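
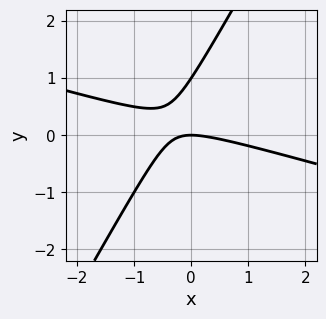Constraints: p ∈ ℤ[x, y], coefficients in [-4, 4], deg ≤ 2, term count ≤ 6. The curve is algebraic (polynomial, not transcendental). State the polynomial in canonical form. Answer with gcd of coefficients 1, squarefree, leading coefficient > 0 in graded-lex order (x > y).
x^2 + 3*x*y - 2*y^2 + 2*y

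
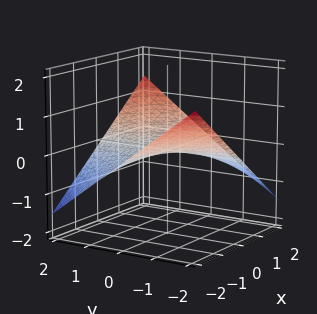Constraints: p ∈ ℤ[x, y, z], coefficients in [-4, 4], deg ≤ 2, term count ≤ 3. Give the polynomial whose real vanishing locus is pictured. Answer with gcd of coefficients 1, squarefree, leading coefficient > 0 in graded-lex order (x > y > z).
x*y - 3*z

1. Degree: a saddle surface; a quadric, so deg p = 2.
2. Against the integer gridlines: the visible y-axis segment lies entirely on the surface; the visible x-axis segment lies entirely on the surface; it meets the z-axis at z = 0 (among the integer gridlines).
3. Assembling these constraints gives the stated polynomial.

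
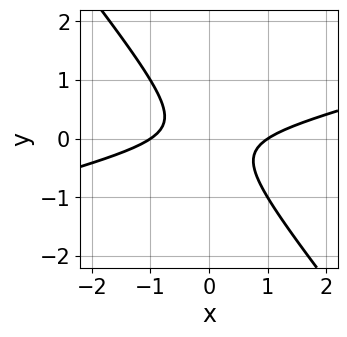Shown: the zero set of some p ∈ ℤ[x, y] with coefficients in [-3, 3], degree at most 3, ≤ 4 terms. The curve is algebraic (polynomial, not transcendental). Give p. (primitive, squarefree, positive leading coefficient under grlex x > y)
x^2 - 3*x*y - 3*y^2 - 1

The degree is 2 — a generic line meets the curve in up to 2 points.
Reading off the gridlines: the x-axis gridline crossings are at x ∈ {-1, 1}; it misses every integer gridline on the y-axis.
Putting this together gives p.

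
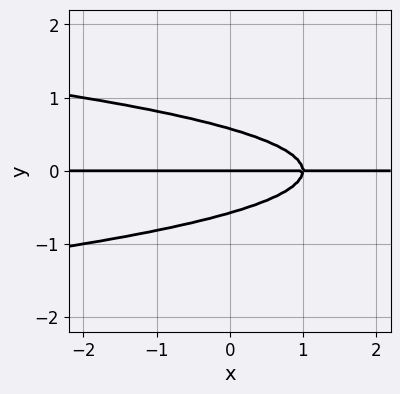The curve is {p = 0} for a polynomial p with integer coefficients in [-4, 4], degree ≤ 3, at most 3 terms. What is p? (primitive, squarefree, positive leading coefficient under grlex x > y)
3*y^3 + x*y - y

First, degree: no degree-2 curve has this shape, so deg p = 3.
Then, observable constraints: one y-axis crossing is at y = 0; the visible x-axis segment lies entirely on the curve.
Finally, matching integer coefficients to the picture gives p.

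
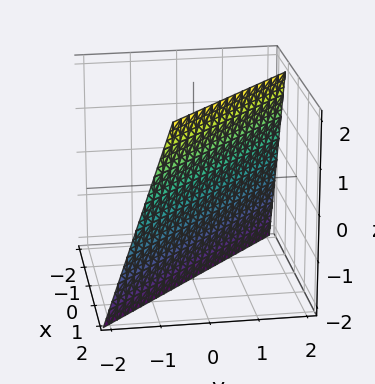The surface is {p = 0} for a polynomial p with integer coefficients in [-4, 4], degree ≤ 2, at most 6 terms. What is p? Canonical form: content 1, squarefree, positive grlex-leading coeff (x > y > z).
3*x + 3*y - z - 2

1. The degree is 1 — every cross-section is a straight line — this is a plane.
2. Against the integer gridlines: it meets the z-axis at z = -2 (among the integer gridlines).
3. The integer polynomial consistent with all of this is the stated p.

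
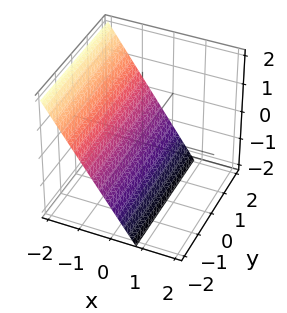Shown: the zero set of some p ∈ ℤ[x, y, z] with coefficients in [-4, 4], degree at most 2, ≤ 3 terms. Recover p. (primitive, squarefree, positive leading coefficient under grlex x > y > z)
3*x + 2*z + 2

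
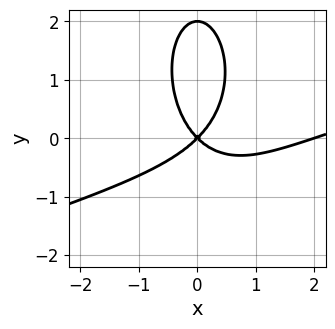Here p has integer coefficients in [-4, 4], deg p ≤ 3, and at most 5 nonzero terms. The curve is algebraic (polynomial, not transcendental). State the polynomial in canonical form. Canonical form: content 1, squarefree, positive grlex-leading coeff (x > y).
deg p = 3.
From the visible intercepts: the x-axis gridline crossings are at x ∈ {0, 2}; the y-axis gridline crossings are at y ∈ {0, 2}.
Matching integer coefficients to the picture gives p.

x^3 - 3*x^2*y - y^3 - 2*x^2 + 2*y^2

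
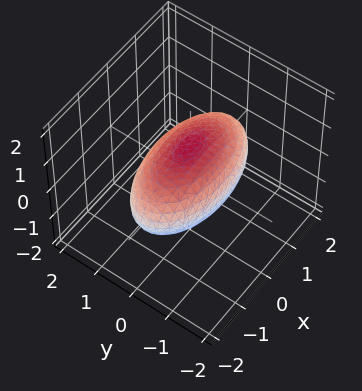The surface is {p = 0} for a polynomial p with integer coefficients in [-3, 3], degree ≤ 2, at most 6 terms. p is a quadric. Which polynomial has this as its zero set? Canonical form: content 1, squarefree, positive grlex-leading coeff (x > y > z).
x^2 + 3*y^2 + 3*z^2 - 3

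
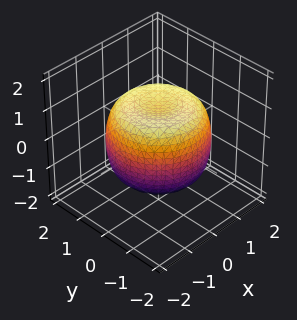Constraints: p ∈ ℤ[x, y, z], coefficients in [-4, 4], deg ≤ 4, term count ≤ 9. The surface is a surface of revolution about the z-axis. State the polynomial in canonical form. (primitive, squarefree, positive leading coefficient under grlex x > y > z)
2*x^4 + 4*x^2*y^2 + 2*y^4 - 3*x^2 - 3*y^2 + 3*z^2 - 3

First, deg p = 4.
Next, symmetries: rotational symmetry about the z-axis ⇒ p depends on x, y only through x² + y².
Then, checking where it meets the axes: the z-axis gridline crossings are at z ∈ {-1, 1}; a circular section at z = 1 has radius between 1 and 2.
Finally, the integer polynomial consistent with all of this is the stated p.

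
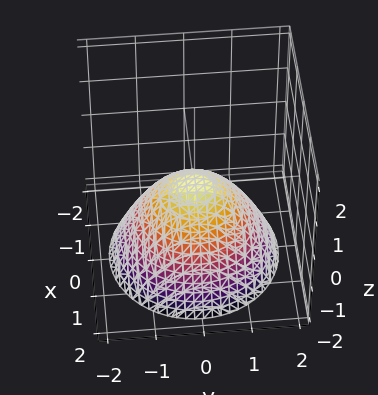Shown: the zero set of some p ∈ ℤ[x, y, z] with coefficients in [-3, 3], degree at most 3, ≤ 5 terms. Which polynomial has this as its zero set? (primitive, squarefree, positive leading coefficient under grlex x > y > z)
2*x^2 + 2*y^2 + 3*z

1. Degree: a single bowl opening along one axis; a quadric, so deg p = 2.
2. Symmetries: the z-axis is an axis of rotation, so x and y enter only as x² + y².
3. Reading off the gridlines: one x-axis crossing is at x = 0; a circular section at z = -2 has radius between 1 and 2.
4. Assembling these constraints gives the stated polynomial.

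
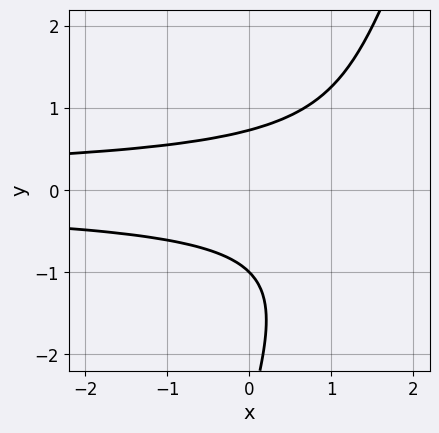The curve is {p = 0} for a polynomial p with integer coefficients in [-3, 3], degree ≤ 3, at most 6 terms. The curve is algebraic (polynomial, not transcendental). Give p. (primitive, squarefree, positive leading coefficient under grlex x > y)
3*x*y^2 - y^3 - 3*y^2 + 2

1. Degree: the shape is more complex than any degree-2 curve, so deg p = 3.
2. Against the integer gridlines: it crosses the y-axis at the gridline y = -1; the curve avoids every integer x-axis point in the box.
3. These observations pin down the coefficients.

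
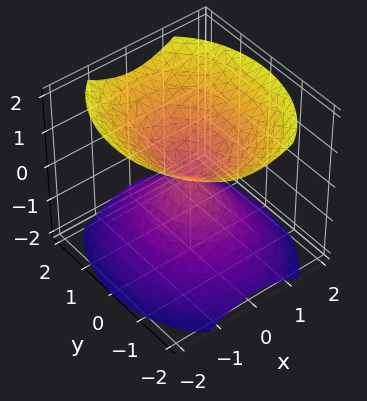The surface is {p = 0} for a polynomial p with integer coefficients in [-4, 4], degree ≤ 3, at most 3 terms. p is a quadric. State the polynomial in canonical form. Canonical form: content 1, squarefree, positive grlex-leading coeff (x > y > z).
First, I count 2 distinct pieces. Treating them together as one polynomial.
Next, degree: two nappes meeting at a single point; a quadric, so deg p = 2.
Next, symmetries: mirror symmetry x ↦ −x ⇒ only even powers of x; mirror symmetry y ↦ −y ⇒ only even powers of y; it's symmetric under z → −z, forcing even powers of z.
Next, against the integer gridlines: one z-axis crossing is at z = 0; it crosses the x-axis at the gridline x = 0.
Finally, solving for integer coefficients yields p as stated.

3*x^2 + 2*y^2 - 3*z^2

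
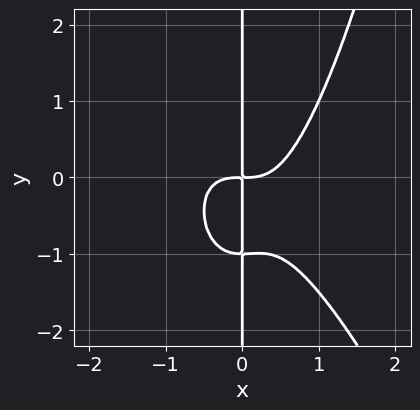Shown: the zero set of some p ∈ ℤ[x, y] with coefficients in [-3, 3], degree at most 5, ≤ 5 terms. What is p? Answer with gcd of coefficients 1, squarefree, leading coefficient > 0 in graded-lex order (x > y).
First, the degree is 4 — a generic line meets the curve in up to 4 points.
Next, from the visible intercepts: the visible y-axis segment lies entirely on the curve.
Finally, matching integer coefficients to the picture gives p.

3*x^4 + x^3*y - 2*x*y^2 - 2*x*y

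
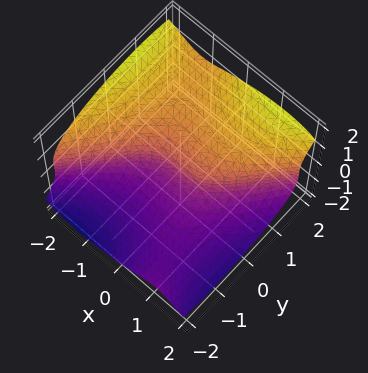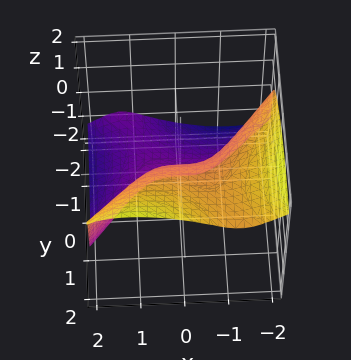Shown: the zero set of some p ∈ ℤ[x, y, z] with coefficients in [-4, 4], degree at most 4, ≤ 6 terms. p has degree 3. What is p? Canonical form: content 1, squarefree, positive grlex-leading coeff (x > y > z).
1. The degree is 3 — a generic line meets the surface in up to 3 points.
2. Reading off the gridlines: it meets the x-axis at x = 0 (among the integer gridlines); it meets the y-axis at y = 0 (among the integer gridlines).
3. Fitting integer coefficients to these (and the overall shape) gives p.

x^3 - x*y^2 - y*z^2 + 3*z^3 - 2*y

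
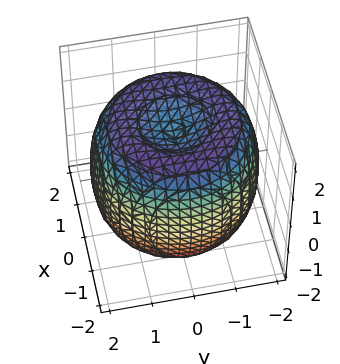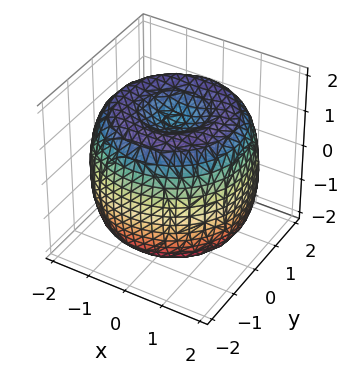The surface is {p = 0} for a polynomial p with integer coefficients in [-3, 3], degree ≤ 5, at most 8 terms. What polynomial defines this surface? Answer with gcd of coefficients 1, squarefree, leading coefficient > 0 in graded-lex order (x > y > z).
x^4 + 2*x^2*y^2 + y^4 - 3*x^2 - 3*y^2 + 2*z^2 - 3

1. deg p = 4.
2. Symmetries: rotational symmetry about the z-axis ⇒ p depends on x, y only through x² + y².
3. Against the integer gridlines: a circular section at z = 1 has radius between 1 and 2.
4. These observations pin down the coefficients.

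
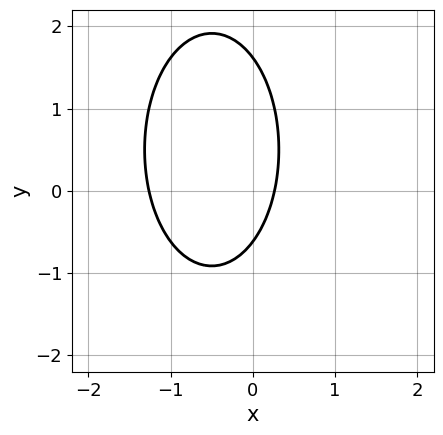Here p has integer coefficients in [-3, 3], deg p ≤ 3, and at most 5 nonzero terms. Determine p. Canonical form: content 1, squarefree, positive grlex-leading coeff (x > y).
1. Degree: the shape is more complex than any degree-1 curve, so deg p = 2.
2. Putting this together gives p.

3*x^2 + y^2 + 3*x - y - 1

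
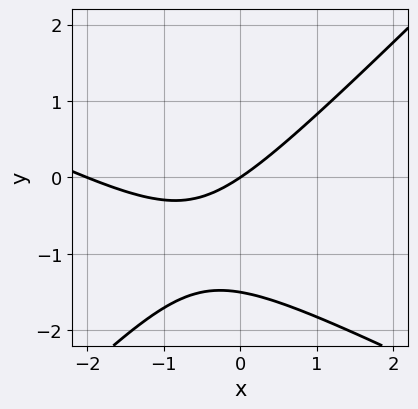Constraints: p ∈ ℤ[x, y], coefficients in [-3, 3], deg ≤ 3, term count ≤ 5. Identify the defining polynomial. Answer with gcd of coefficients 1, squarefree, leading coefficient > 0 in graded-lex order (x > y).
x^2 + x*y - 2*y^2 + 2*x - 3*y

Degree: no degree-1 curve has this shape, so deg p = 2.
Observable constraints: the x-axis gridline crossings are at x ∈ {-2, 0}; it crosses the y-axis at the gridline y = 0.
These observations pin down the coefficients.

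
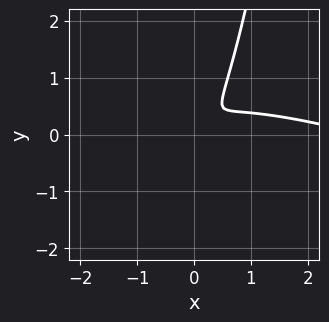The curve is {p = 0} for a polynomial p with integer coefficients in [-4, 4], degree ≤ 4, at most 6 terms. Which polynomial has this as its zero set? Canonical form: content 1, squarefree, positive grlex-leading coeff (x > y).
deg p = 3. A generic line meets the curve in up to 3 points.
Solving for integer coefficients yields p as stated.

x^3 + 3*x^2*y - 3*x^2 + 3*x*y - 2*y^2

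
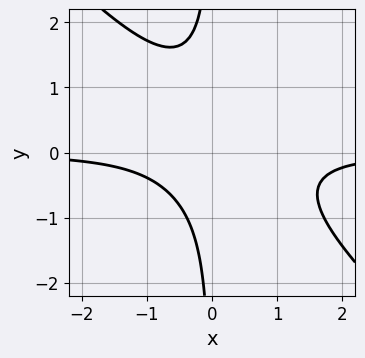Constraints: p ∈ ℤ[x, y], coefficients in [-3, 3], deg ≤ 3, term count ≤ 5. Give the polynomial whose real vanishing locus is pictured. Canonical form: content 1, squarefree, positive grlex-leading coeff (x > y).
3*x^2*y + 3*x*y^2 - x*y + 2

(a) deg p = 3. The shape is more complex than any degree-2 curve.
(b) From the visible intercepts: it misses every integer gridline on the x-axis; it misses every integer gridline on the y-axis.
(c) Matching integer coefficients to the picture gives p.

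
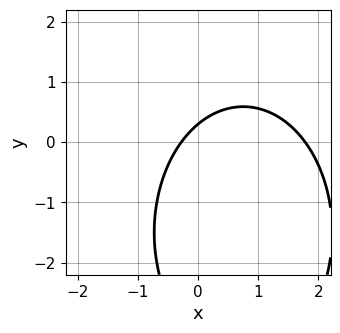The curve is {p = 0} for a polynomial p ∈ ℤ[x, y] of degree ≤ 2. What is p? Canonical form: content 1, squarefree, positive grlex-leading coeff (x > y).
First, deg p = 2.
Finally, the integer polynomial consistent with all of this is the stated p.

2*x^2 + y^2 - 3*x + 3*y - 1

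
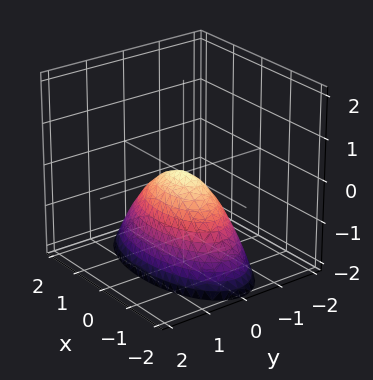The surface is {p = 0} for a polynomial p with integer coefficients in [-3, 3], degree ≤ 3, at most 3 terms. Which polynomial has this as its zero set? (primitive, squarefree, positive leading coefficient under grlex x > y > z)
(a) The degree is 2 — a single bowl opening along one axis; a quadric.
(b) Symmetries: the x ↦ −x reflection is a symmetry, so x appears only in even powers; it's symmetric under y → −y, forcing even powers of y.
(c) Reading off the gridlines: one x-axis crossing is at x = 0; one y-axis crossing is at y = 0.
(d) Together with the visible shape, these determine p as stated.

x^2 + 3*y^2 + 2*z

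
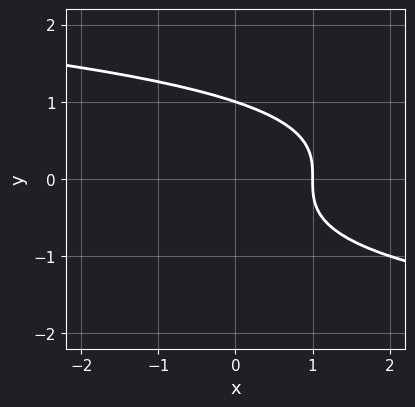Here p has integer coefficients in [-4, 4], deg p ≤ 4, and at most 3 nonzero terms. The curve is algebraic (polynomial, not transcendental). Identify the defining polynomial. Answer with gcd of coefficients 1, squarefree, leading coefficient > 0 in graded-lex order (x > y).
First, degree: a generic line meets the curve in up to 3 points, so deg p = 3.
Then, observable constraints: it meets the y-axis at y = 1 (among the integer gridlines); it meets the x-axis at x = 1 (among the integer gridlines).
Finally, together with the visible shape, these determine p as stated.

y^3 + x - 1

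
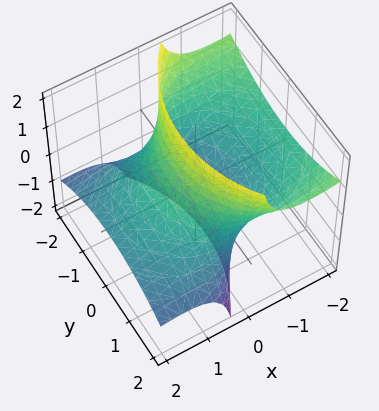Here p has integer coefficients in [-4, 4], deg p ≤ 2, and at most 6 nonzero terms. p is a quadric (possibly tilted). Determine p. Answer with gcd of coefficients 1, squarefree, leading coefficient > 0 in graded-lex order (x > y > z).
x^2 + 3*x*z + y^2 - 2

1. The degree is 2 — a generic line meets the surface in up to 2 points.
2. From the visible intercepts: no z-intercept at any integer in the box.
3. Solving for integer coefficients yields p as stated.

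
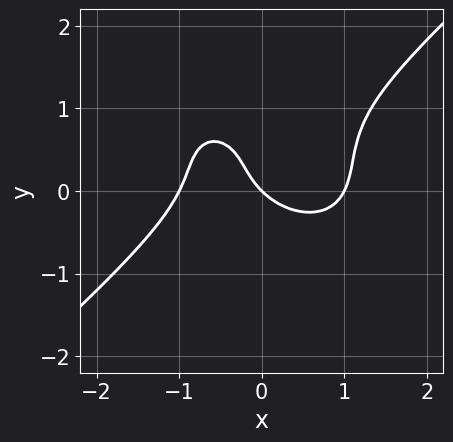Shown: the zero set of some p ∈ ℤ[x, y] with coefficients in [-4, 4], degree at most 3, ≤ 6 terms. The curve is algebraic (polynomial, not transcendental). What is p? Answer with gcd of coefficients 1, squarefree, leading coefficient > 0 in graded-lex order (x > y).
1. deg p = 3. The shape is more complex than any degree-2 curve.
2. From the axis intercepts and sections: among the integer gridlines, it crosses the x-axis at x ∈ {-1, 0, 1}; it meets the y-axis at y = 0 (among the integer gridlines).
3. Solving for integer coefficients yields p as stated.

2*x^3 - 3*y^3 + 3*y^2 - 2*x - 2*y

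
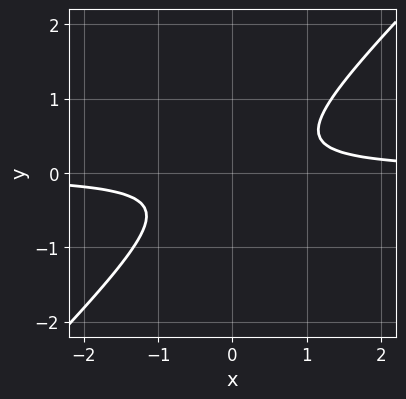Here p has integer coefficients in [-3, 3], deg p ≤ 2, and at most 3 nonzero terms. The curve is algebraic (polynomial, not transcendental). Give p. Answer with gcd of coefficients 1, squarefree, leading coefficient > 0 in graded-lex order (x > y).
The degree is 2 — no degree-1 curve has this shape.
Against the integer gridlines: no x-intercept at any integer in the box; the curve avoids every integer y-axis point in the box.
Together with the visible shape, these determine p as stated.

3*x*y - 3*y^2 - 1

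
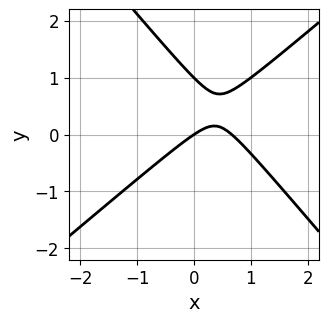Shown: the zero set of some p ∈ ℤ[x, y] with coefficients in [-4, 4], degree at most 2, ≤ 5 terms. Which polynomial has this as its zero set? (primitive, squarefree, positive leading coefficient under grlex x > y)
3*x^2 - x*y - 3*y^2 - 2*x + 3*y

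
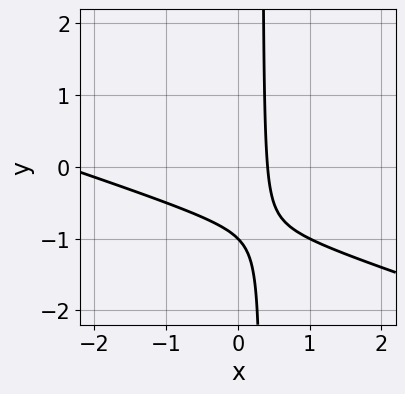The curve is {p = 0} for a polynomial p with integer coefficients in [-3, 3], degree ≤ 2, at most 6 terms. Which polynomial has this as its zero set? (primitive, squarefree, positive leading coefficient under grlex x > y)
x^2 + 3*x*y + 2*x - y - 1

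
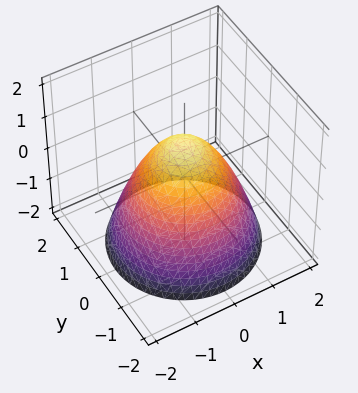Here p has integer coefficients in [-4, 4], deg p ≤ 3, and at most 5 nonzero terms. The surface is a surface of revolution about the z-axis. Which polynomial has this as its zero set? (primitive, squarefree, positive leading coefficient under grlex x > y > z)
x^2 + y^2 + z - 1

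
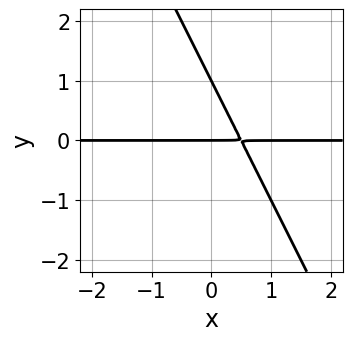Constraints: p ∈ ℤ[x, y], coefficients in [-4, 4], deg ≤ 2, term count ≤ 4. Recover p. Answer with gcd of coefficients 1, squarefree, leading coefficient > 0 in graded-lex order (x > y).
2*x*y + y^2 - y

1. Degree: a generic line meets the curve in up to 2 points, so deg p = 2.
2. Reading off the gridlines: among the integer gridlines, it crosses the y-axis at y ∈ {0, 1}; the visible x-axis segment lies entirely on the curve.
3. Together with the visible shape, these determine p as stated.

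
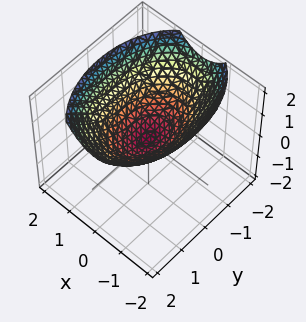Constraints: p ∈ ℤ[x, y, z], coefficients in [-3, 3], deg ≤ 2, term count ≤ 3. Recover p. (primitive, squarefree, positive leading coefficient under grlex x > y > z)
The degree is 2 — a single bowl opening along one axis; a quadric.
Symmetries: mirror symmetry x ↦ −x ⇒ only even powers of x; the y ↦ −y reflection is a symmetry, so y appears only in even powers.
Observable constraints: it meets the y-axis at y = 0 (among the integer gridlines); it crosses the x-axis at the gridline x = 0; it meets the z-axis at z = 0 (among the integer gridlines).
Matching integer coefficients to the picture gives p.

2*x^2 + y^2 - 3*z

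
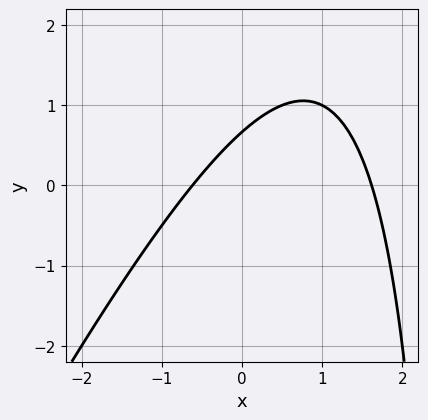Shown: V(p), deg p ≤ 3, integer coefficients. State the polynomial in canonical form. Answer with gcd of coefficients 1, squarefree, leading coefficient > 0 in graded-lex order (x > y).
2*x^2 - x*y - 2*x + 3*y - 2

First, degree: the shape is more complex than any degree-1 curve, so deg p = 2.
Finally, matching integer coefficients to the picture gives p.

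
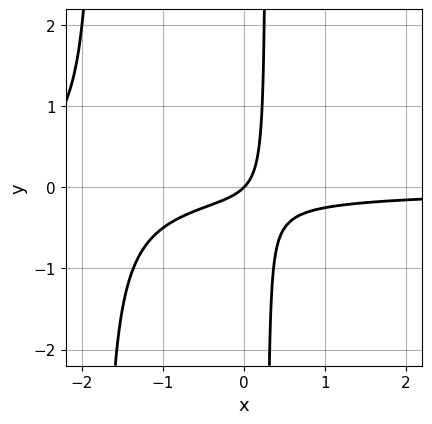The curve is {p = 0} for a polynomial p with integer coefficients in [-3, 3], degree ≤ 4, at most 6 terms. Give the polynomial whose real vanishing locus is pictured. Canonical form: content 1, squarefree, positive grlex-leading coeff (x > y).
2*x^2*y + 3*x*y + x - y

1. The degree is 3 — the shape is more complex than any degree-2 curve.
2. Checking where it meets the axes: it meets the x-axis at x = 0 (among the integer gridlines); it meets the y-axis at y = 0 (among the integer gridlines).
3. Assembling these constraints gives the stated polynomial.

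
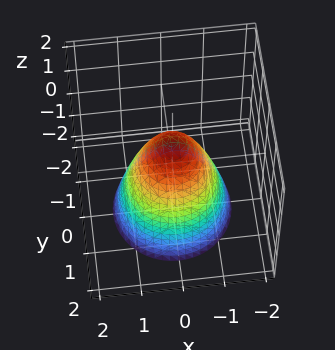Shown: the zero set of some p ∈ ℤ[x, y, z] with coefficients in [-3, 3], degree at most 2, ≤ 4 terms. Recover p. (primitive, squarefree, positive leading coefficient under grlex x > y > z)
First, deg p = 2. A generic line meets the surface in up to 2 points.
Next, symmetry: every cross-section ⟂ z is a circle, so x, y appear only via x² + y².
Then, checking where it meets the axes: a circular section at z = -1 has radius between 1 and 2; one z-axis crossing is at z = 1.
Finally, assembling these constraints gives the stated polynomial.

3*x^2 + 3*y^2 + 2*z - 2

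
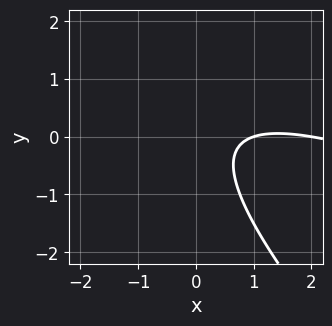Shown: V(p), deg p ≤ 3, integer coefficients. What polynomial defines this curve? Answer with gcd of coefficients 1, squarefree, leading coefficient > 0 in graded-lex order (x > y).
x^2 + 3*x*y + 2*y^2 - 3*x + 2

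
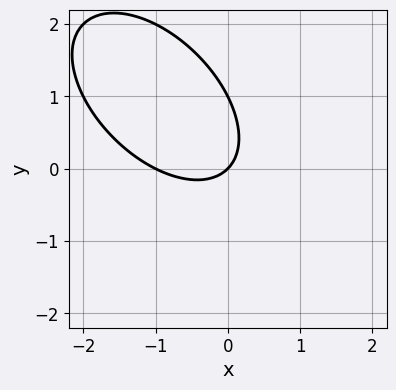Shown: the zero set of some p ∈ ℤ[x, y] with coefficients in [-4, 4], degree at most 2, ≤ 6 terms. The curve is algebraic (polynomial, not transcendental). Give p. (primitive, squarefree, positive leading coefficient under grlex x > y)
1. The degree is 2 — a generic line meets the curve in up to 2 points.
2. From the axis intercepts and sections: among the integer gridlines, it crosses the x-axis at x ∈ {-1, 0}; the y-axis gridline crossings are at y ∈ {0, 1}.
3. Together with the visible shape, these determine p as stated.

x^2 + x*y + y^2 + x - y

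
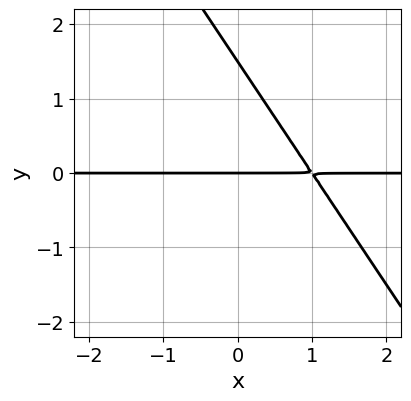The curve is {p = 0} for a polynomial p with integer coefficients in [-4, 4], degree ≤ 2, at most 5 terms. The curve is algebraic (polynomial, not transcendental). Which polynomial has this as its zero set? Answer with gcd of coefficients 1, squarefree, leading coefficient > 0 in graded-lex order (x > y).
3*x*y + 2*y^2 - 3*y

1. deg p = 2.
2. Observable constraints: it meets the y-axis at y = 0 (among the integer gridlines); the visible x-axis segment lies entirely on the curve.
3. The integer polynomial consistent with all of this is the stated p.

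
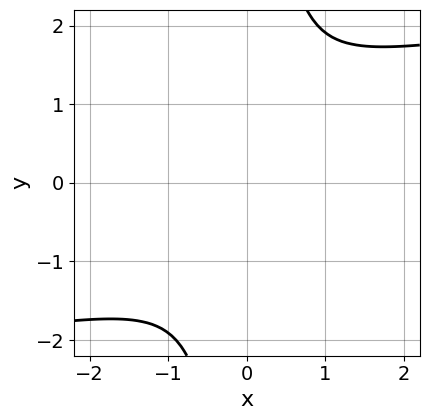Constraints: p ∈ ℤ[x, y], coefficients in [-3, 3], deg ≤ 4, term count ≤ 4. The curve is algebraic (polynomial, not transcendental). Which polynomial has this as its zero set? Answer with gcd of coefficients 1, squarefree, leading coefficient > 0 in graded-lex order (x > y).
2*x*y^3 - 3*x^2 - 3*y^2

deg p = 4. A generic line meets the curve in up to 4 points.
The integer polynomial consistent with all of this is the stated p.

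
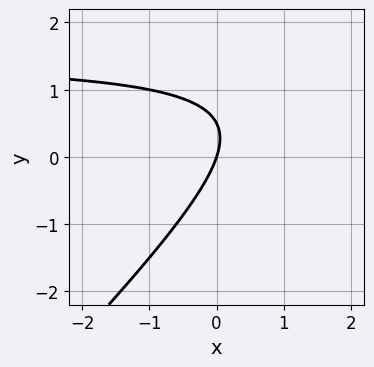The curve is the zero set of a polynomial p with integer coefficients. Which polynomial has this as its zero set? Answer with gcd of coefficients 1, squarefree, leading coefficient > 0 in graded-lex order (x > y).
2*x*y - 2*y^2 - 3*x + y

Degree: a generic line meets the curve in up to 2 points, so deg p = 2.
Reading off the gridlines: it crosses the y-axis at the gridline y = 0; one x-axis crossing is at x = 0.
Fitting integer coefficients to these (and the overall shape) gives p.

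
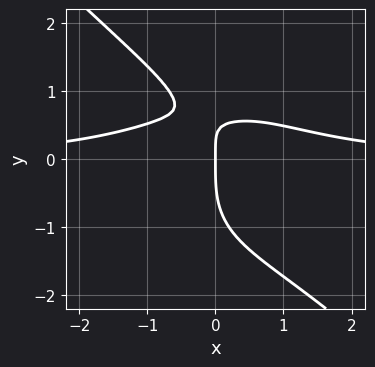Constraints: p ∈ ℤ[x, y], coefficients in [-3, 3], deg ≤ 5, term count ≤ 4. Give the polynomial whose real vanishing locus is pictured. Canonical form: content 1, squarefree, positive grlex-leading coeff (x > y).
x^3*y + y^4 + 3*x*y - 2*x

Degree: no degree-3 curve has this shape, so deg p = 4.
Observable constraints: it crosses the y-axis at the gridline y = 0; it meets the x-axis at x = 0 (among the integer gridlines).
These observations pin down the coefficients.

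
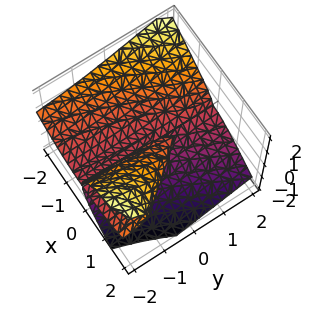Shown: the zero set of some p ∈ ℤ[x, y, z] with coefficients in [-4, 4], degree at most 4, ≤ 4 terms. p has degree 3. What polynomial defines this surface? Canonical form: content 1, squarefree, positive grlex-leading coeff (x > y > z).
x^3 + 2*x*y*z + 2*z^3 - 2*x*z

(a) I count 2 distinct pieces. They look like related sheets of one shape, so recover p as a whole.
(b) The degree is 3 — no degree-2 surface has this shape.
(c) Observable constraints: it meets the z-axis at z = 0 (among the integer gridlines); every point of the y-axis in the box is on the surface; it meets the x-axis at x = 0 (among the integer gridlines).
(d) Assembling these constraints gives the stated polynomial.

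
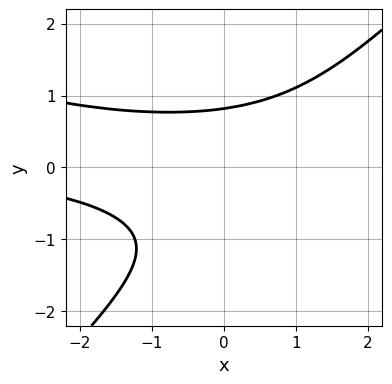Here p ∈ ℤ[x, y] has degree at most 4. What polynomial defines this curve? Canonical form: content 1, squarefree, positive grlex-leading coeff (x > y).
x^2*y + 2*x*y^2 - 3*y^3 - 2*y^2 + 3

(a) Degree: a generic line meets the curve in up to 3 points, so deg p = 3.
(b) From the visible intercepts: it misses every integer gridline on the x-axis.
(c) Assembling these constraints gives the stated polynomial.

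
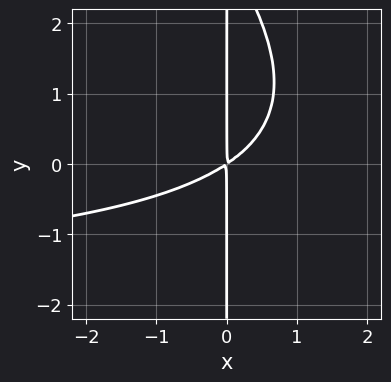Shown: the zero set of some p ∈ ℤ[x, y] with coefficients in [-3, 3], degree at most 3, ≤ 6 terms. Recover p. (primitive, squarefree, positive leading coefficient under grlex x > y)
x^2*y + x*y^2 + 2*x^2 - 3*x*y

(a) The degree is 3 — the shape is more complex than any degree-2 curve.
(b) Reading off the gridlines: every point of the y-axis in the box is on the curve.
(c) Assembling these constraints gives the stated polynomial.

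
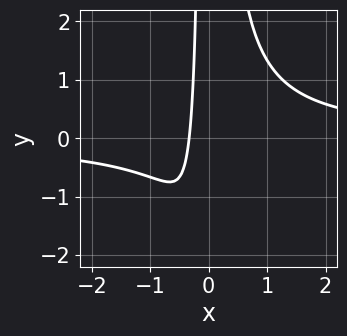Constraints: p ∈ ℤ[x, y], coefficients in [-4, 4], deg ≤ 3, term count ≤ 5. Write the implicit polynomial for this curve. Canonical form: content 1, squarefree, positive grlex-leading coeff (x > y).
deg p = 3. The shape is more complex than any degree-2 curve.
Against the integer gridlines: it misses every integer gridline on the y-axis.
Putting this together gives p.

3*x^2*y - 3*x - 1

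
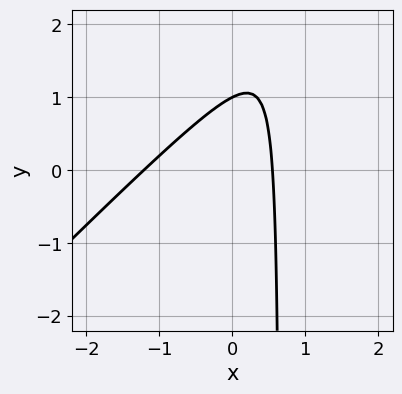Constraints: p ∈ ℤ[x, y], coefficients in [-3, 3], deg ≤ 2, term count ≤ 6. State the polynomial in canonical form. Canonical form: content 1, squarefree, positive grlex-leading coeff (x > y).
3*x^2 - 3*x*y + 2*x + 2*y - 2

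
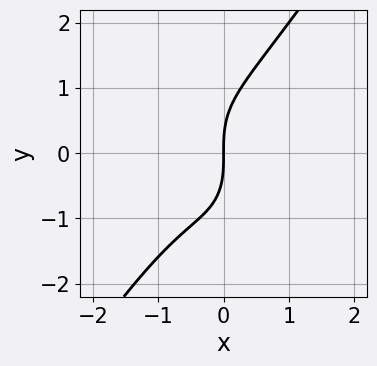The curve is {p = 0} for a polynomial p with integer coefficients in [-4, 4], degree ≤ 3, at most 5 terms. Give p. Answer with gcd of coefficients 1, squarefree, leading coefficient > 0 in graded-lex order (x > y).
3*x^3 - y^3 + 2*x^2 + 3*x

First, deg p = 3.
Next, from the axis intercepts and sections: one x-axis crossing is at x = 0; it crosses the y-axis at the gridline y = 0.
Finally, putting this together gives p.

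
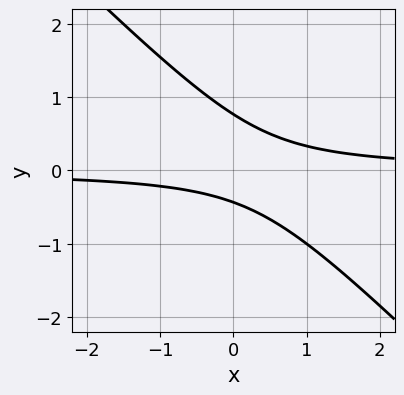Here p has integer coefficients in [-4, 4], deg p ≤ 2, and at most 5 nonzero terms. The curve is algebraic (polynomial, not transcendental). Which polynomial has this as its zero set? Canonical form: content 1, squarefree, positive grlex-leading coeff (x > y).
The degree is 2 — the shape is more complex than any degree-1 curve.
Observable constraints: no x-intercept at any integer in the box.
Putting this together gives p.

3*x*y + 3*y^2 - y - 1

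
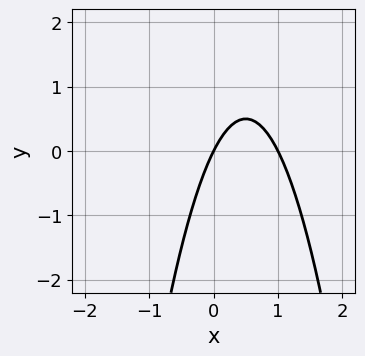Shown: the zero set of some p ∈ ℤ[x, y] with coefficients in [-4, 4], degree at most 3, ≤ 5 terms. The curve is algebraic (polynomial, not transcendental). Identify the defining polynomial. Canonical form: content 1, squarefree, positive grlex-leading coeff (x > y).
(a) Degree: no degree-1 curve has this shape, so deg p = 2.
(b) From the axis intercepts and sections: among the integer gridlines, it crosses the x-axis at x ∈ {0, 1}; it meets the y-axis at y = 0 (among the integer gridlines).
(c) Solving for integer coefficients yields p as stated.

2*x^2 - 2*x + y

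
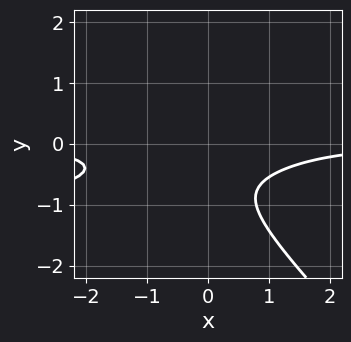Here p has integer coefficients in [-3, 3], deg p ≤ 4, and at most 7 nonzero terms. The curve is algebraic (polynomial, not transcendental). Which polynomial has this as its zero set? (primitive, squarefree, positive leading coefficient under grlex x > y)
1. deg p = 4. No degree-3 curve has this shape.
2. Checking where it meets the axes: the curve avoids every integer y-axis point in the box; it misses every integer gridline on the x-axis.
3. Fitting integer coefficients to these (and the overall shape) gives p.

2*x*y^3 + 2*y^4 + x^2*y - x*y^2 + 1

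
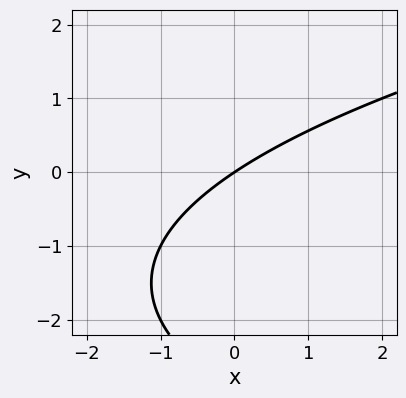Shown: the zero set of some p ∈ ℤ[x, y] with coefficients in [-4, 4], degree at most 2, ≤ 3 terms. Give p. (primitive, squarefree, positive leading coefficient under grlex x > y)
1. The degree is 2 — a generic line meets the curve in up to 2 points.
2. From the visible intercepts: it meets the y-axis at y = 0 (among the integer gridlines); it meets the x-axis at x = 0 (among the integer gridlines).
3. Putting this together gives p.

y^2 - 2*x + 3*y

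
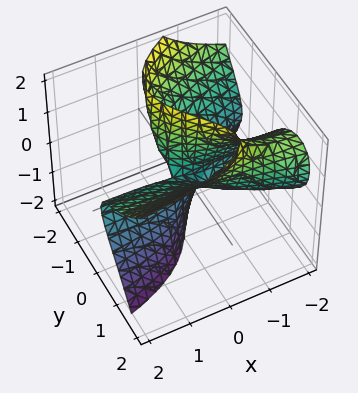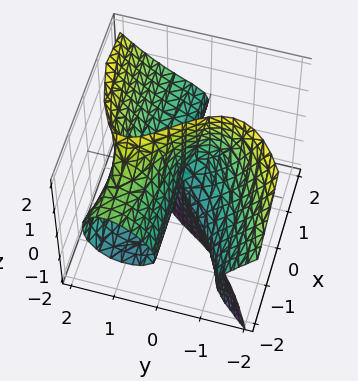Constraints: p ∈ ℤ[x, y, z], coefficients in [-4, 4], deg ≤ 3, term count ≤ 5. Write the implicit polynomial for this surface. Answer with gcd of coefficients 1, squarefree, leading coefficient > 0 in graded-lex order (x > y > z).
2*x*z^2 - 2*y^3 - 2*x*y + 3*y*z

(a) Degree: no degree-2 surface has this shape, so deg p = 3.
(b) Checking where it meets the axes: every point of the x-axis in the box is on the surface; one y-axis crossing is at y = 0; the visible z-axis segment lies entirely on the surface.
(c) These observations pin down the coefficients.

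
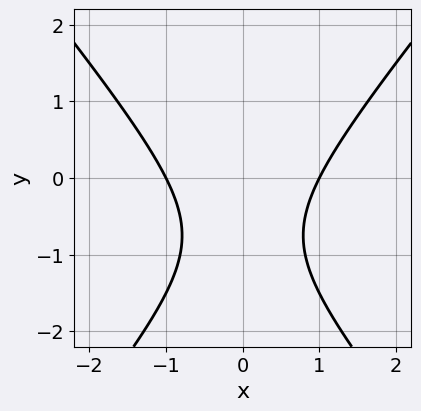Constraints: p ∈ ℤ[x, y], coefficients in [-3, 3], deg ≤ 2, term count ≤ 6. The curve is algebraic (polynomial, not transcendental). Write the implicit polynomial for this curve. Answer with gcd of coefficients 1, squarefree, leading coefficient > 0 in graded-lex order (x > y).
1. The degree is 2 — no degree-1 curve has this shape.
2. Symmetries: the x ↦ −x reflection is a symmetry, so x appears only in even powers.
3. Observable constraints: no y-intercept at any integer in the box; the x-axis gridline crossings are at x ∈ {-1, 1}.
4. Assembling these constraints gives the stated polynomial.

3*x^2 - 2*y^2 - 3*y - 3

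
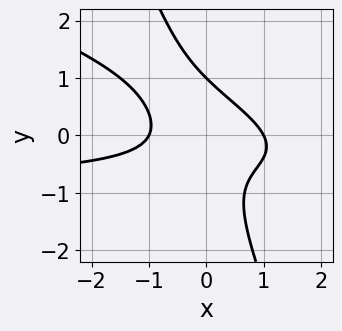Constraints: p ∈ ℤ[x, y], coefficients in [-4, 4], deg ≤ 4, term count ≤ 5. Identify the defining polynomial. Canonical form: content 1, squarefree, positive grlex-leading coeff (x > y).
First, deg p = 3.
Then, checking where it meets the axes: the x-axis gridline crossings are at x ∈ {-1, 1}; one y-axis crossing is at y = 1.
Finally, matching integer coefficients to the picture gives p.

x^2*y + 3*x*y^2 + y^3 + x^2 - 1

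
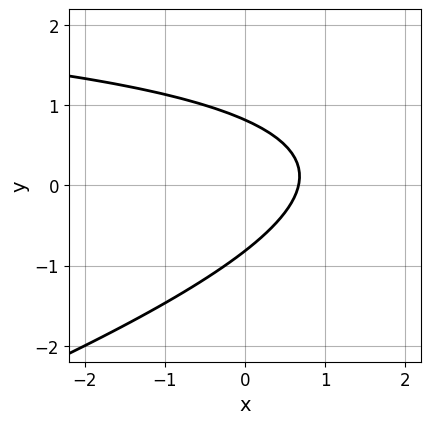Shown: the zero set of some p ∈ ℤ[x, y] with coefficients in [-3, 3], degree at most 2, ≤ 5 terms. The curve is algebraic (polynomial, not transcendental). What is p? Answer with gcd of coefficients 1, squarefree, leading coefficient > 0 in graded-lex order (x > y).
x*y - 3*y^2 - 3*x + 2

(a) The degree is 2 — the shape is more complex than any degree-1 curve.
(b) Solving for integer coefficients yields p as stated.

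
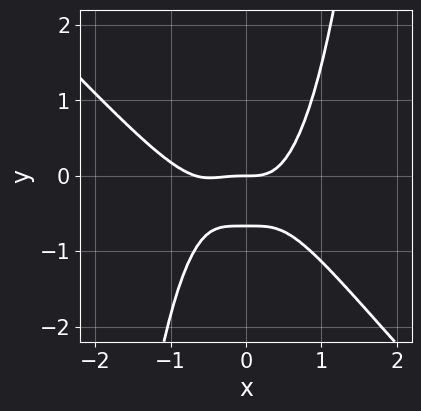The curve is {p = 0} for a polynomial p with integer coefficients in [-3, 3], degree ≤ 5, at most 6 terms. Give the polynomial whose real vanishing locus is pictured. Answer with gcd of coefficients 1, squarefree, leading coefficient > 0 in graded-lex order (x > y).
3*x^4 + 3*x^3*y + 2*x^3 - 3*y^2 - 2*y

First, degree: a generic line meets the curve in up to 4 points, so deg p = 4.
Next, from the visible intercepts: it crosses the x-axis at the gridline x = 0; it meets the y-axis at y = 0 (among the integer gridlines).
Finally, together with the visible shape, these determine p as stated.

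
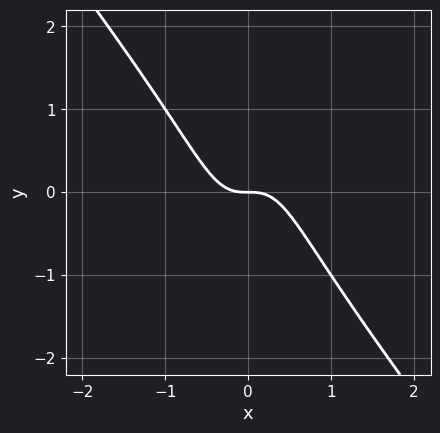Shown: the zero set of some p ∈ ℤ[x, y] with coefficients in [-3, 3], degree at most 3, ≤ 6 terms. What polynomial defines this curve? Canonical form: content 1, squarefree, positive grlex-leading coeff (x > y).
3*x^3 + x^2*y - x*y^2 + y

(a) Degree: a generic line meets the curve in up to 3 points, so deg p = 3.
(b) From the axis intercepts and sections: one x-axis crossing is at x = 0; one y-axis crossing is at y = 0.
(c) Solving for integer coefficients yields p as stated.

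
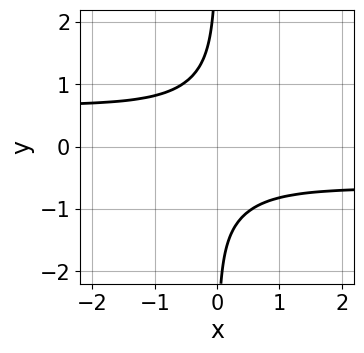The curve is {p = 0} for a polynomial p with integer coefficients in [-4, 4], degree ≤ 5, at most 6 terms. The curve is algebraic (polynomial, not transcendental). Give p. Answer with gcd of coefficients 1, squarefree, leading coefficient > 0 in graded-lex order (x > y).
deg p = 4.
Checking where it meets the axes: it misses every integer gridline on the y-axis; it misses every integer gridline on the x-axis.
These observations pin down the coefficients.

2*x^2*y^2 - 3*x*y^3 - x^2 - 2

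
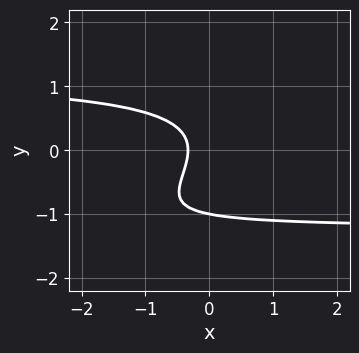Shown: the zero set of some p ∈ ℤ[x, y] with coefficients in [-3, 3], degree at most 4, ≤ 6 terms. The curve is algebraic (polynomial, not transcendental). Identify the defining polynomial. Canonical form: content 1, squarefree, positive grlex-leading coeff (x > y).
2*x*y^2 - 3*y^3 - 2*y^2 - 3*x - 1

The degree is 3 — no degree-2 curve has this shape.
Checking where it meets the axes: one y-axis crossing is at y = -1.
Matching integer coefficients to the picture gives p.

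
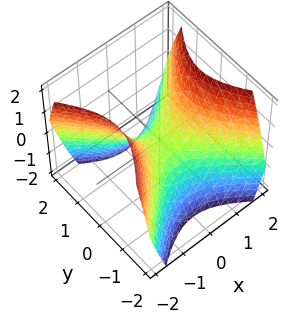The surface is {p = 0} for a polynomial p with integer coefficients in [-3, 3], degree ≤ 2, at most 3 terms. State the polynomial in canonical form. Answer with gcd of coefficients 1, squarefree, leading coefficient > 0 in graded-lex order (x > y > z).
x^2 - y^2 - z

(a) deg p = 2. A hyperbolic paraboloid; a quadric.
(b) Symmetries: mirror symmetry y ↦ −y ⇒ only even powers of y; mirror symmetry x ↦ −x ⇒ only even powers of x.
(c) Against the integer gridlines: one z-axis crossing is at z = 0; it crosses the x-axis at the gridline x = 0; one y-axis crossing is at y = 0.
(d) Together with the visible shape, these determine p as stated.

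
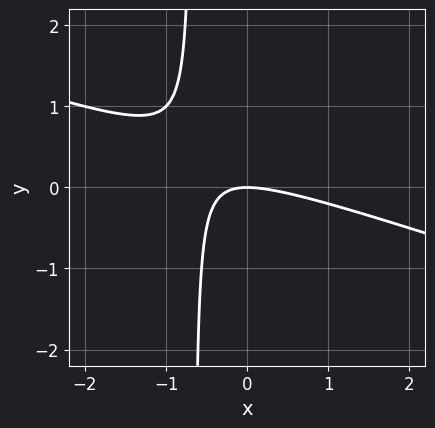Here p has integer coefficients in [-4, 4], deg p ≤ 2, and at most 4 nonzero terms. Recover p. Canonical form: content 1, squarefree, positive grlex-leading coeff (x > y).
x^2 + 3*x*y + 2*y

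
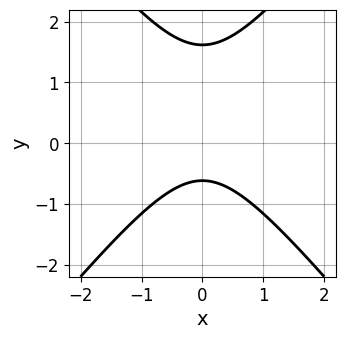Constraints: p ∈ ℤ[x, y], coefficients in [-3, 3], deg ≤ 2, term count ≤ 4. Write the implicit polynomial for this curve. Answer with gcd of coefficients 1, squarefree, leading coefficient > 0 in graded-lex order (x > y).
3*x^2 - 2*y^2 + 2*y + 2

(a) Degree: no degree-1 curve has this shape, so deg p = 2.
(b) Symmetries: the x ↦ −x reflection is a symmetry, so x appears only in even powers.
(c) Against the integer gridlines: no x-intercept at any integer in the box.
(d) These observations pin down the coefficients.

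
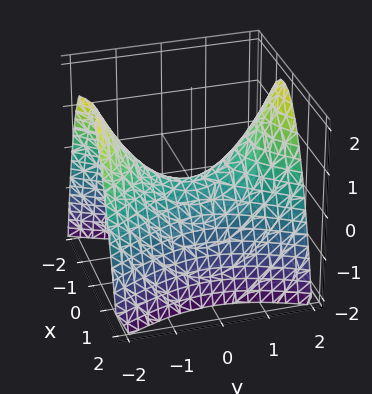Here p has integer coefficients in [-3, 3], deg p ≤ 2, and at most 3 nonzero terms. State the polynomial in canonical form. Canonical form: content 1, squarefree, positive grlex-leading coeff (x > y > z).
2*x^2 - y^2 + 2*z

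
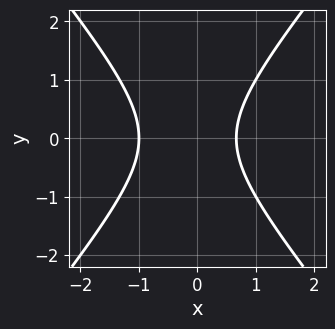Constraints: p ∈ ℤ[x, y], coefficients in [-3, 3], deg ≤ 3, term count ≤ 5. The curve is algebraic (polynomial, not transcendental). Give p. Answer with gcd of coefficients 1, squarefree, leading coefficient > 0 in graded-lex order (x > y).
3*x^2 - 2*y^2 + x - 2

First, the degree is 2 — no degree-1 curve has this shape.
Then, symmetries: it's symmetric under y → −y, forcing even powers of y.
Then, from the visible intercepts: the curve avoids every integer y-axis point in the box; it crosses the x-axis at the gridline x = -1.
Finally, fitting integer coefficients to these (and the overall shape) gives p.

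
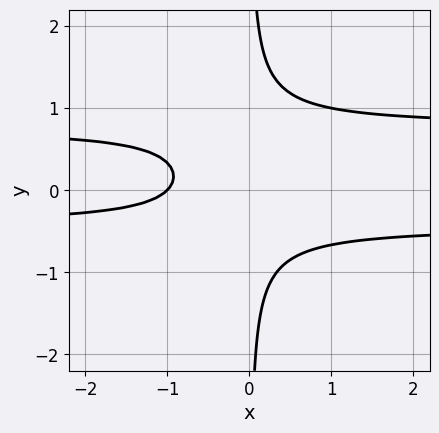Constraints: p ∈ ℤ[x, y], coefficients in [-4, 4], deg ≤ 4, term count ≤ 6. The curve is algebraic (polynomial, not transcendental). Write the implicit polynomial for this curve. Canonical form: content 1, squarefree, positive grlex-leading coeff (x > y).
Degree: a generic line meets the curve in up to 3 points, so deg p = 3.
Observable constraints: the curve avoids every integer y-axis point in the box; it crosses the x-axis at the gridline x = -1.
Fitting integer coefficients to these (and the overall shape) gives p.

3*x*y^2 - x*y - x - 1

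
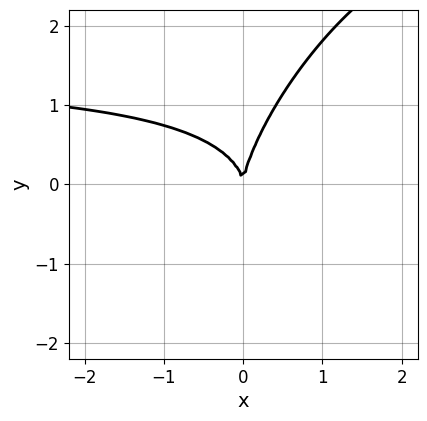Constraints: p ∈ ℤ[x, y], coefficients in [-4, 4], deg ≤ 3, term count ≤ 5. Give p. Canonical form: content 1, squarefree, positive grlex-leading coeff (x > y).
First, the degree is 3 — the shape is more complex than any degree-2 curve.
Then, checking where it meets the axes: one x-axis crossing is at x = 0; it crosses the y-axis at the gridline y = 0.
Finally, together with the visible shape, these determine p as stated.

2*x^2*y - 2*x*y^2 + y^3 - 3*x^2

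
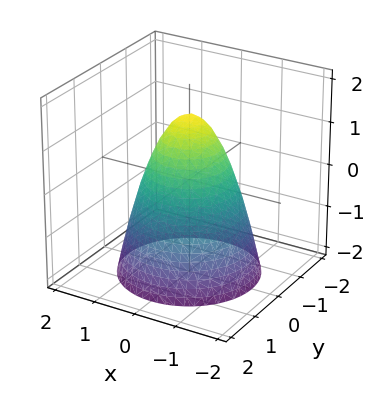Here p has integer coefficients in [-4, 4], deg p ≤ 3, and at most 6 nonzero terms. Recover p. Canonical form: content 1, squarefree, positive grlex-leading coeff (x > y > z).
1. deg p = 2.
2. By symmetry, the z-axis is an axis of rotation, so x and y enter only as x² + y².
3. Against the integer gridlines: a circular section at z = -1 has radius between 1 and 2; the x-axis gridline crossings are at x ∈ {-1, 1}; among the integer gridlines, it crosses the y-axis at y ∈ {-1, 1}.
4. Matching integer coefficients to the picture gives p.

3*x^2 + 3*y^2 + 2*z - 3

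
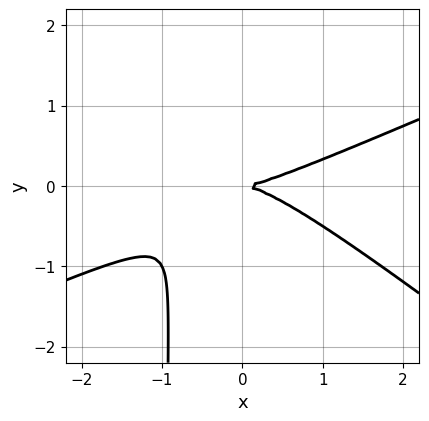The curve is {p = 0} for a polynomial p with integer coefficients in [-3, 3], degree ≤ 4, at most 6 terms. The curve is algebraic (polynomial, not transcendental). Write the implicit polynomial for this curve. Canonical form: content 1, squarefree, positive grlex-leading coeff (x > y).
1. Degree: the shape is more complex than any degree-2 curve, so deg p = 3.
2. From the visible intercepts: one x-axis crossing is at x = 0; one y-axis crossing is at y = 0.
3. Fitting integer coefficients to these (and the overall shape) gives p.

x^3 - x^2*y - 3*x*y^2 - 3*y^2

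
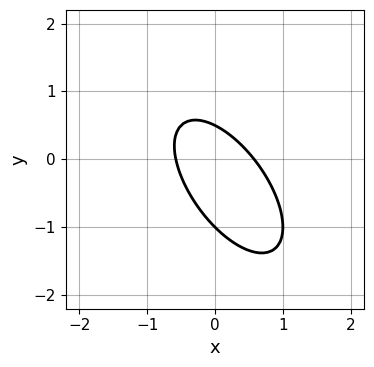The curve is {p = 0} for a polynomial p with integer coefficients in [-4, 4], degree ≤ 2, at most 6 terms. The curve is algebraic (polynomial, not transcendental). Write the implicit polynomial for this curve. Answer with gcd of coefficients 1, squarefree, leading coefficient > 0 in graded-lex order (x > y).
3*x^2 + 3*x*y + 2*y^2 + y - 1

The degree is 2 — the shape is more complex than any degree-1 curve.
From the visible intercepts: it meets the y-axis at y = -1 (among the integer gridlines).
Putting this together gives p.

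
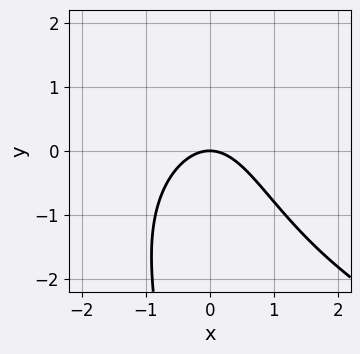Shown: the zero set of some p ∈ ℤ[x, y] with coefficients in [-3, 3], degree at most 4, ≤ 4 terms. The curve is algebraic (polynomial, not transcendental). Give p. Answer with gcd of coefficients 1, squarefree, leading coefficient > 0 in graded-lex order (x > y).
First, the degree is 3 — a generic line meets the curve in up to 3 points.
Then, checking where it meets the axes: it crosses the x-axis at the gridline x = 0; one y-axis crossing is at y = 0.
Finally, putting this together gives p.

x*y^2 - 3*x^2 - 3*y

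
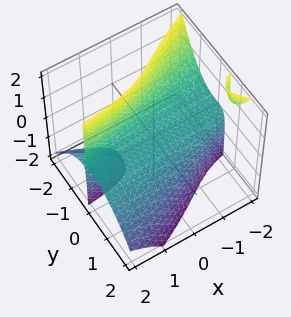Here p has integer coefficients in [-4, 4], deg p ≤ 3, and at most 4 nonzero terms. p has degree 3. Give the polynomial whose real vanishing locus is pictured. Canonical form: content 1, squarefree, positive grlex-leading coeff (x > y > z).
3*x*y*z + 3*y^3 + 2*y*z + 2*z

First, there are 3 components. They look like related sheets of one shape, so recover p as a whole.
Next, deg p = 3. The shape is more complex than any degree-2 surface.
Then, from the visible intercepts: it crosses the y-axis at the gridline y = 0; the visible x-axis segment lies entirely on the surface; one z-axis crossing is at z = 0.
Finally, solving for integer coefficients yields p as stated.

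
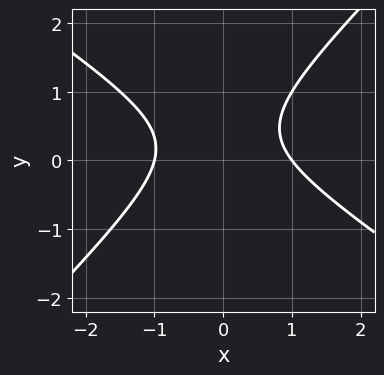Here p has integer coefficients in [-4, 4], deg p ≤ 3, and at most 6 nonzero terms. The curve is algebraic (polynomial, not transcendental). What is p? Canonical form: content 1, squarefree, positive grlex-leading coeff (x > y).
2*x^2 + x*y - 3*y^2 + 2*y - 2

deg p = 2.
Observable constraints: no y-intercept at any integer in the box; among the integer gridlines, it crosses the x-axis at x ∈ {-1, 1}.
The integer polynomial consistent with all of this is the stated p.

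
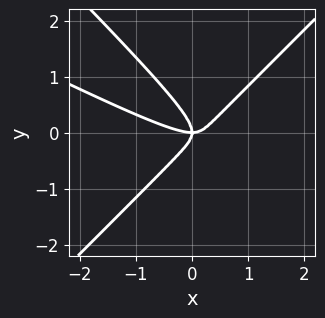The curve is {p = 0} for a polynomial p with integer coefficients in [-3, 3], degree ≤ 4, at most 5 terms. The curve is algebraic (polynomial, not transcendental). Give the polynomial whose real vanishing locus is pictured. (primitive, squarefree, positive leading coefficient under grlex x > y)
Degree: no degree-2 curve has this shape, so deg p = 3.
From the visible intercepts: it meets the y-axis at y = 0 (among the integer gridlines); it crosses the x-axis at the gridline x = 0.
Putting this together gives p.

x^3 + 2*x^2*y - x*y^2 - 2*y^3 - x*y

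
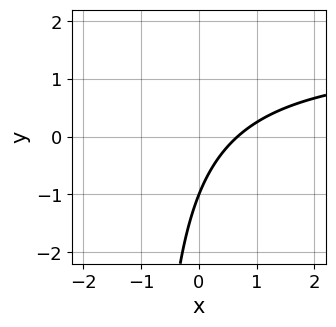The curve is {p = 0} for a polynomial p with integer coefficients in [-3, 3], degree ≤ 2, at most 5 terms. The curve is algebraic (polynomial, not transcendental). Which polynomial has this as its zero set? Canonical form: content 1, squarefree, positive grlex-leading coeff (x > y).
2*x*y - 3*x + 2*y + 2

First, deg p = 2. The shape is more complex than any degree-1 curve.
Then, from the visible intercepts: one y-axis crossing is at y = -1.
Finally, putting this together gives p.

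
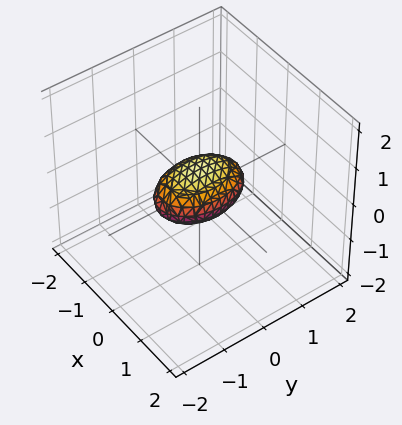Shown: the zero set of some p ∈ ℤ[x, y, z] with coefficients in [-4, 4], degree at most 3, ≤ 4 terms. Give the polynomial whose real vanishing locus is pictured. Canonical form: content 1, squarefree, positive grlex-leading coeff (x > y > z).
2*x^2 + y^2 + 3*z^2 - 1

First, deg p = 2. Bounded and convex; a quadric.
Next, symmetries: it's symmetric under y → −y, forcing even powers of y; it's symmetric under z → −z, forcing even powers of z; the x ↦ −x reflection is a symmetry, so x appears only in even powers.
Next, against the integer gridlines: the y-axis gridline crossings are at y ∈ {-1, 1}.
Finally, together with the visible shape, these determine p as stated.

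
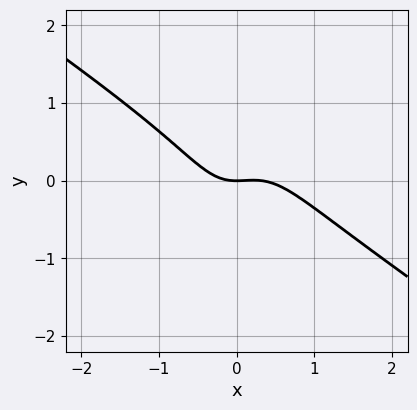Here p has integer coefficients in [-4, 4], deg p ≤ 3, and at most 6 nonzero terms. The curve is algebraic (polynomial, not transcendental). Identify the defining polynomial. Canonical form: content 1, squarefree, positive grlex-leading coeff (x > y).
3*x^3 + 3*x^2*y - 2*x*y^2 - x^2 + 2*y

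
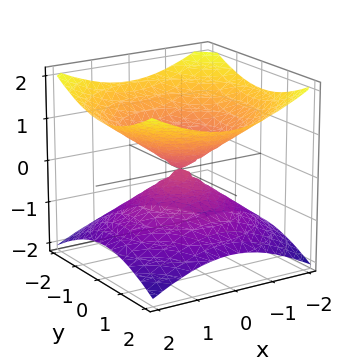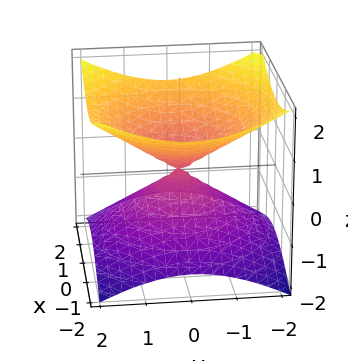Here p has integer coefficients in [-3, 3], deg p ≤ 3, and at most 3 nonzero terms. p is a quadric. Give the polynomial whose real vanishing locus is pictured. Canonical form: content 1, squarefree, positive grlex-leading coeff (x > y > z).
(a) Degree: a double cone through the origin; a quadric, so deg p = 2.
(b) Symmetries: mirror symmetry z ↦ −z ⇒ only even powers of z; every cross-section ⟂ z is a circle, so x, y appear only via x² + y².
(c) From the axis intercepts and sections: one x-axis crossing is at x = 0; it crosses the y-axis at the gridline y = 0.
(d) These observations pin down the coefficients.

x^2 + y^2 - 2*z^2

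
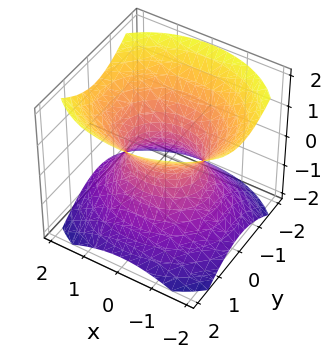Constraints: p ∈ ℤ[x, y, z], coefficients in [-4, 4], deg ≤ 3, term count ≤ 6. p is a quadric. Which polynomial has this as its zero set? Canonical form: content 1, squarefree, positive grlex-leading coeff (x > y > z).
2*x^2 + 3*y^2 - 3*z^2 - 2

deg p = 2.
Symmetries: the x ↦ −x reflection is a symmetry, so x appears only in even powers; mirror symmetry z ↦ −z ⇒ only even powers of z; the y ↦ −y reflection is a symmetry, so y appears only in even powers.
Against the integer gridlines: the surface avoids every integer z-axis point in the box; among the integer gridlines, it crosses the x-axis at x ∈ {-1, 1}.
Matching integer coefficients to the picture gives p.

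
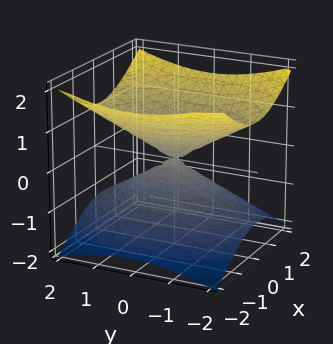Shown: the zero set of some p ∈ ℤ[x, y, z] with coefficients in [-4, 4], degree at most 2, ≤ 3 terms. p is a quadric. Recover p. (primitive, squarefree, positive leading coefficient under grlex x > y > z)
2*x^2 + y^2 - 3*z^2

1. The degree is 2 — two nappes meeting at a single point; a quadric.
2. Symmetries: the y ↦ −y reflection is a symmetry, so y appears only in even powers; the x ↦ −x reflection is a symmetry, so x appears only in even powers; mirror symmetry z ↦ −z ⇒ only even powers of z.
3. From the visible intercepts: it crosses the y-axis at the gridline y = 0; it crosses the x-axis at the gridline x = 0.
4. Putting this together gives p.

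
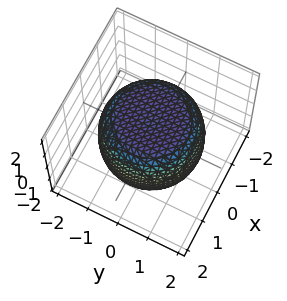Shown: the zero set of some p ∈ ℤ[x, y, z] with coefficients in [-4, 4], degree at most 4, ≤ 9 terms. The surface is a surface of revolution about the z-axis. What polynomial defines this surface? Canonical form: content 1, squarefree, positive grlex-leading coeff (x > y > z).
x^4 + 2*x^2*y^2 + y^4 - x^2 - y^2 + 2*z^2 - 3

(a) Degree: a generic line meets the surface in up to 4 points, so deg p = 4.
(b) By symmetry, the z-axis is an axis of rotation, so x and y enter only as x² + y².
(c) Observable constraints: a circular section at z = 1 has radius between 1 and 2.
(d) Solving for integer coefficients yields p as stated.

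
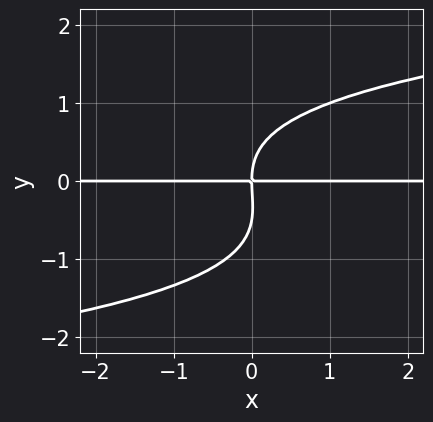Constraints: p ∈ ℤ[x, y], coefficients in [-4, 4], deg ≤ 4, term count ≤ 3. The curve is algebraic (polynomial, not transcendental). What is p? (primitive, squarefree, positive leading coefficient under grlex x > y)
2*y^4 + y^3 - 3*x*y

1. deg p = 4.
2. Checking where it meets the axes: it crosses the y-axis at the gridline y = 0; the visible x-axis segment lies entirely on the curve.
3. Together with the visible shape, these determine p as stated.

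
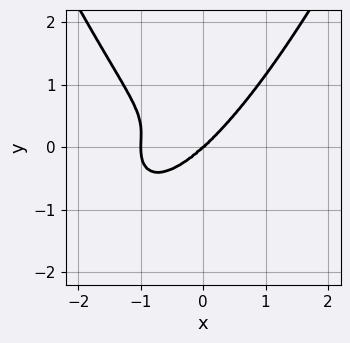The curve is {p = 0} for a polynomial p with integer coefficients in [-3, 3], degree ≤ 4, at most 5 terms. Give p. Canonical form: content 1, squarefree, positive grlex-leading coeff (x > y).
3*x^4 + 3*x^3 - x*y^2 - 3*y^3

The degree is 4 — the shape is more complex than any degree-3 curve.
From the visible intercepts: one y-axis crossing is at y = 0; the x-axis gridline crossings are at x ∈ {-1, 0}.
Fitting integer coefficients to these (and the overall shape) gives p.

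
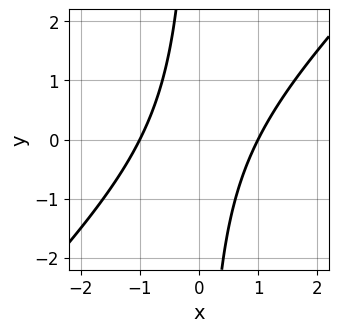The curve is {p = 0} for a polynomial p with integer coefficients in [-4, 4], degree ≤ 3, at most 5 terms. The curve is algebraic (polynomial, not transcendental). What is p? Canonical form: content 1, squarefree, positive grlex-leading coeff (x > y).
deg p = 2. The shape is more complex than any degree-1 curve.
From the visible intercepts: the curve avoids every integer y-axis point in the box; the x-axis gridline crossings are at x ∈ {-1, 1}.
Putting this together gives p.

x^2 - x*y - 1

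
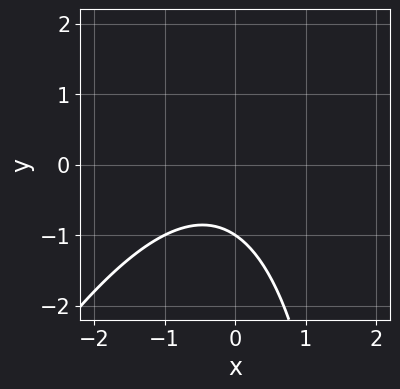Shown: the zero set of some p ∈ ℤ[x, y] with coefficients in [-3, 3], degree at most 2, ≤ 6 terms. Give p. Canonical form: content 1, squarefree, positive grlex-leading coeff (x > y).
2*x^2 - x*y + x + 3*y + 3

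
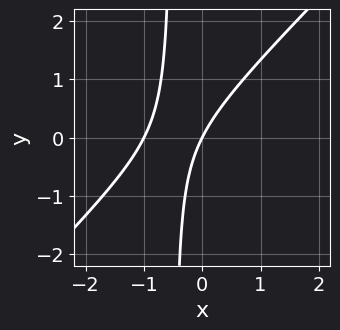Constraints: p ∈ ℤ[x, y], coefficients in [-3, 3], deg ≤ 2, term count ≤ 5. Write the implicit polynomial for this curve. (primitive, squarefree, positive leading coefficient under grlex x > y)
2*x^2 - 2*x*y + 2*x - y

1. Degree: the shape is more complex than any degree-1 curve, so deg p = 2.
2. Against the integer gridlines: one y-axis crossing is at y = 0; the x-axis gridline crossings are at x ∈ {-1, 0}.
3. The integer polynomial consistent with all of this is the stated p.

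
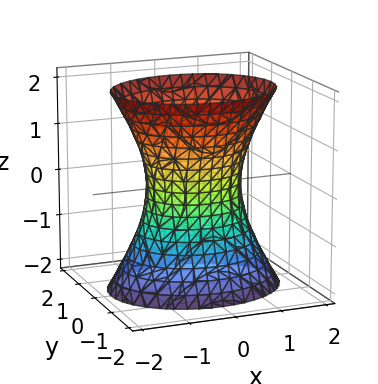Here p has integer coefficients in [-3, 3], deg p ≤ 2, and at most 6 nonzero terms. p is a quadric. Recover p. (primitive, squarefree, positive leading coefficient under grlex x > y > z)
2*x^2 + 3*y^2 - z^2 - 2

1. The degree is 2 — an hourglass — one-sheet hyperboloid; a quadric.
2. Symmetries: the z ↦ −z reflection is a symmetry, so z appears only in even powers; it's symmetric under y → −y, forcing even powers of y; mirror symmetry x ↦ −x ⇒ only even powers of x.
3. From the visible intercepts: the x-axis gridline crossings are at x ∈ {-1, 1}; the surface avoids every integer z-axis point in the box.
4. Fitting integer coefficients to these (and the overall shape) gives p.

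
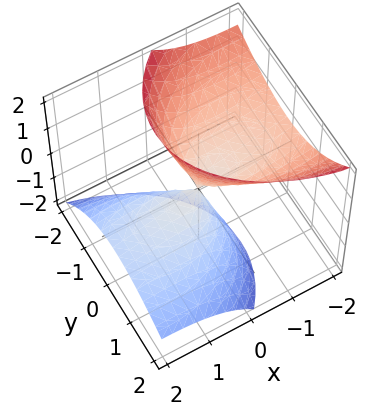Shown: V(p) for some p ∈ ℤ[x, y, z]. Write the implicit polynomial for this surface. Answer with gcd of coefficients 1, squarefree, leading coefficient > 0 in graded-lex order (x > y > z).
First, there are 2 components. They look like related sheets of one shape, so recover p as a whole.
Next, deg p = 2. The shape is more complex than any degree-1 surface.
Next, reading off the gridlines: one z-axis crossing is at z = 0; it meets the x-axis at x = 0 (among the integer gridlines).
Finally, fitting integer coefficients to these (and the overall shape) gives p.

x^2 + 3*x*z + 2*y^2 + y*z - z^2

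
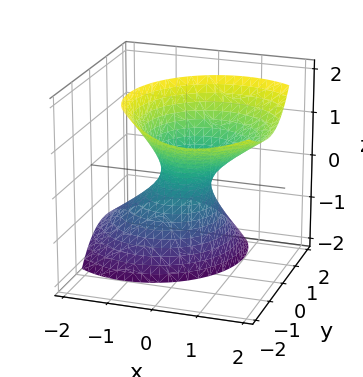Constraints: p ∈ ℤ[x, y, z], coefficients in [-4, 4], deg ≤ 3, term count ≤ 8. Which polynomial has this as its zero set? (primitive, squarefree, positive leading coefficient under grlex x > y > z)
3*x^2 - 3*x*z + 3*y^2 + 3*y*z - z^2 - 1

deg p = 2.
From the axis intercepts and sections: the surface avoids every integer z-axis point in the box.
Fitting integer coefficients to these (and the overall shape) gives p.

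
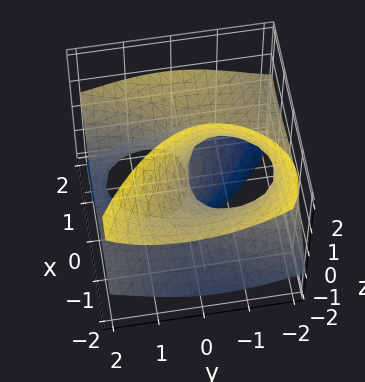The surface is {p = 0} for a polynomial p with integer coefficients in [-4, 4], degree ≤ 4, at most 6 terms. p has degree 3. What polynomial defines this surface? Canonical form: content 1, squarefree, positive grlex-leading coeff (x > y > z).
x^3 + x^2*y - 3*x*z^2 - 2*y^2*z - 3*y

First, deg p = 3.
Then, checking where it meets the axes: it crosses the y-axis at the gridline y = 0; it crosses the x-axis at the gridline x = 0.
Finally, together with the visible shape, these determine p as stated.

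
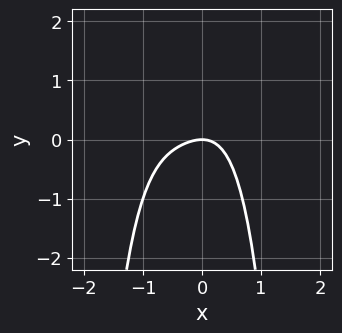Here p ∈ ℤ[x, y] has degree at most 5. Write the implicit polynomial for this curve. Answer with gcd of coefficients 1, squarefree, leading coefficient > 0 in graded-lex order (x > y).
1. The degree is 4 — a generic line meets the curve in up to 4 points.
2. Reading off the gridlines: one y-axis crossing is at y = 0; one x-axis crossing is at x = 0.
3. Together with the visible shape, these determine p as stated.

x^4 + x^3 + x^2 + y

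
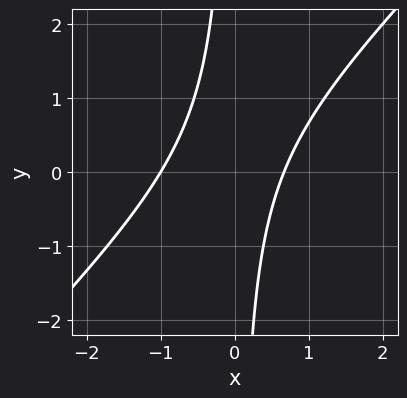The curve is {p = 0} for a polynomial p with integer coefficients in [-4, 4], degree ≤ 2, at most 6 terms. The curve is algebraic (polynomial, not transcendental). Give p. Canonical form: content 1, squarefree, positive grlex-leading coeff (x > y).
(a) Degree: a generic line meets the curve in up to 2 points, so deg p = 2.
(b) Observable constraints: it meets the x-axis at x = -1 (among the integer gridlines); no y-intercept at any integer in the box.
(c) The integer polynomial consistent with all of this is the stated p.

3*x^2 - 3*x*y + x - 2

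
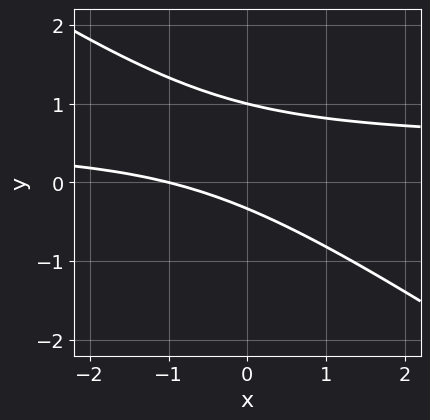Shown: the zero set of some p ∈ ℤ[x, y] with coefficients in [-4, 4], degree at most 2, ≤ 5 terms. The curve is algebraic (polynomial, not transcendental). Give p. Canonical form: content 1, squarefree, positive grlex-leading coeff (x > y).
2*x*y + 3*y^2 - x - 2*y - 1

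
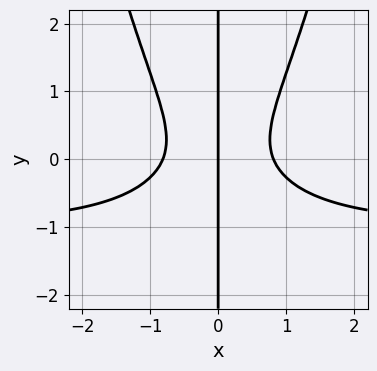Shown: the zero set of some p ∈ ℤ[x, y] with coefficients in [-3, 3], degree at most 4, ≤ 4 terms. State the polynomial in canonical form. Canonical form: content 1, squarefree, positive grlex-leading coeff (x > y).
3*x^3*y + 3*x^3 - 3*x*y^2 - 2*x

First, deg p = 4.
Next, reading off the gridlines: the visible y-axis segment lies entirely on the curve; it crosses the x-axis at the gridline x = 0.
Finally, the integer polynomial consistent with all of this is the stated p.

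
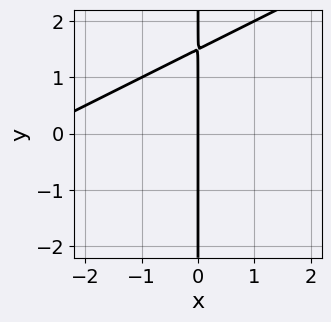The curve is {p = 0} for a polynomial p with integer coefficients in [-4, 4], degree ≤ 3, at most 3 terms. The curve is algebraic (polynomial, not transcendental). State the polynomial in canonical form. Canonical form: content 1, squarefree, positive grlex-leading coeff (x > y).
x^2 - 2*x*y + 3*x

(a) Degree: no degree-1 curve has this shape, so deg p = 2.
(b) Against the integer gridlines: the visible y-axis segment lies entirely on the curve; it meets the x-axis at x = 0 (among the integer gridlines).
(c) Assembling these constraints gives the stated polynomial.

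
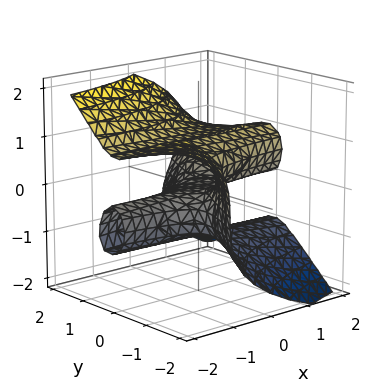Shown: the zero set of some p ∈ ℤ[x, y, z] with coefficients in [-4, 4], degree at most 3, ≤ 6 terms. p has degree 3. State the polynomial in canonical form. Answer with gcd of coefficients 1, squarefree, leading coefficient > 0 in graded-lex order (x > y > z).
2*x*y^2 - y^3 + 2*z^3 - y*z - 2*z

The degree is 3 — no degree-2 surface has this shape.
From the axis intercepts and sections: the visible x-axis segment lies entirely on the surface; it crosses the y-axis at the gridline y = 0; among the integer gridlines, it crosses the z-axis at z ∈ {-1, 0, 1}.
Putting this together gives p.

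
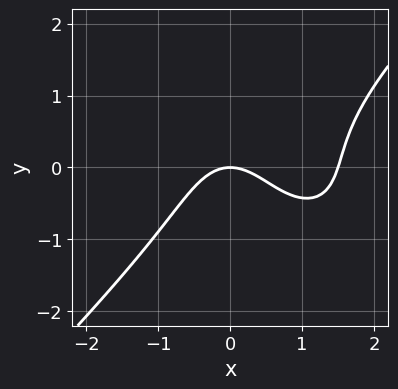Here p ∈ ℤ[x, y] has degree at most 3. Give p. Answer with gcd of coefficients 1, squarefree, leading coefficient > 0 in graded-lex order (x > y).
1. deg p = 3.
2. From the axis intercepts and sections: it crosses the x-axis at the gridline x = 0; one y-axis crossing is at y = 0.
3. Fitting integer coefficients to these (and the overall shape) gives p.

2*x^3 - 2*y^3 - 3*x^2 + x*y - 3*y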